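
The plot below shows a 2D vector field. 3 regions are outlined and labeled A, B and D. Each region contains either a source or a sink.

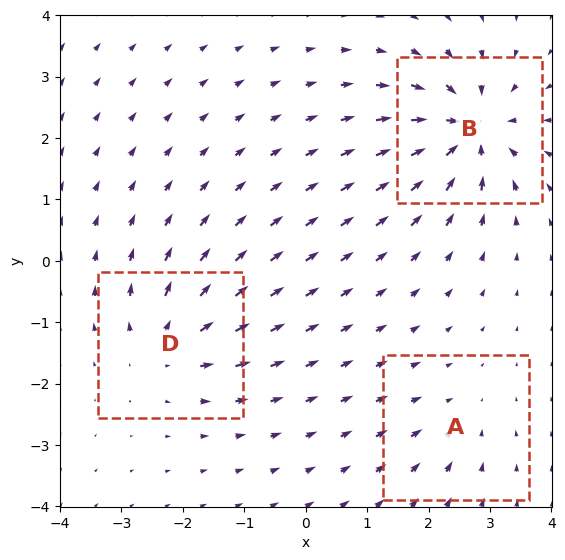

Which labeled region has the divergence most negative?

B

Divergence at each region's feature centre — A: about -2, B: about -6, D: about +4. Region B is most negative.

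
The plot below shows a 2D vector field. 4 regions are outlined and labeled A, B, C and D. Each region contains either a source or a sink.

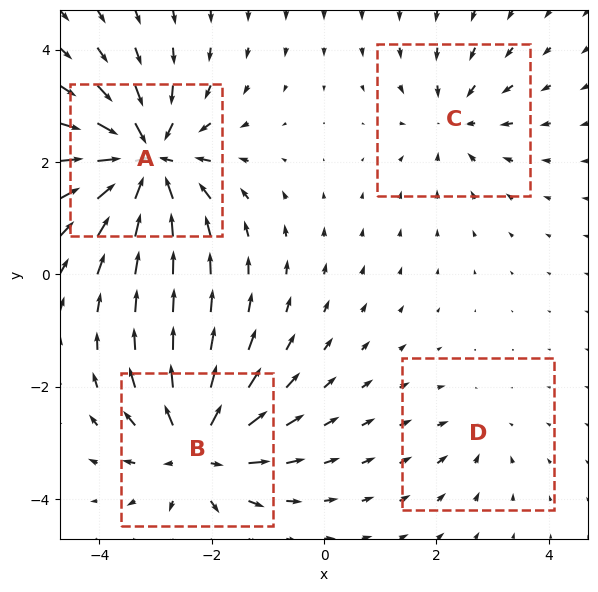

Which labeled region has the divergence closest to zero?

D

Divergence at each region's feature centre — A: about -8, B: about +6, C: about -4, D: about -2. Region D is closest to zero.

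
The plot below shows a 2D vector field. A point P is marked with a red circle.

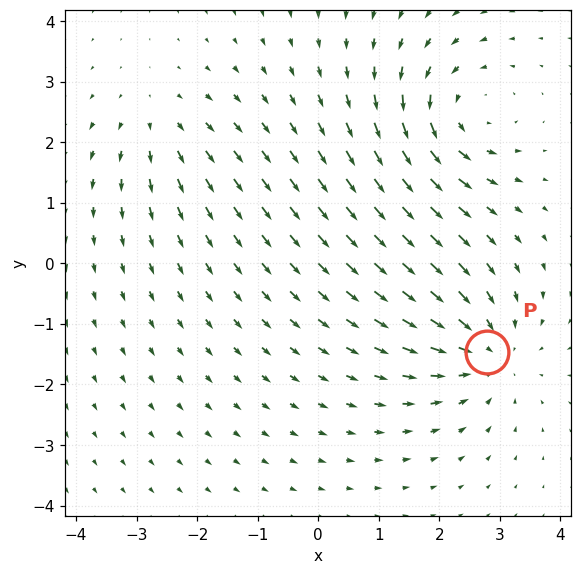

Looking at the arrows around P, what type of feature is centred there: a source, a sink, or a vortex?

sink

At P (2.8, -1.5) the arrows converge inward. Divergence about -4, curl ≈0 — negative divergence with near-zero curl is a sink.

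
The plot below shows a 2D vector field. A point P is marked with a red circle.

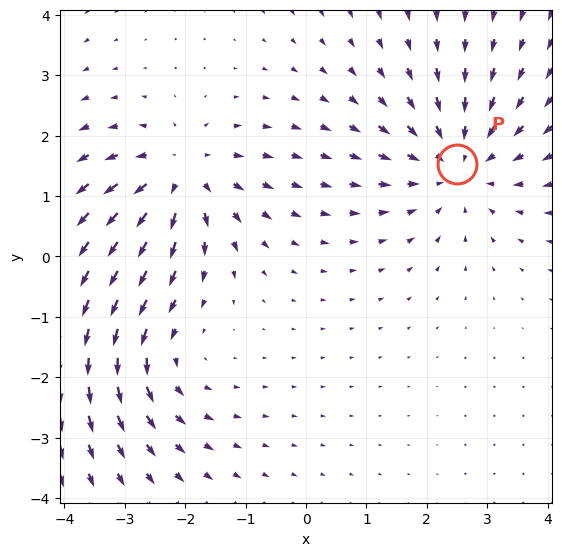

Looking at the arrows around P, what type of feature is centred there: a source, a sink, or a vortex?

At P (2.5, 1.5) the arrows converge inward. Divergence about -4, curl ≈0 — negative divergence with near-zero curl is a sink.

sink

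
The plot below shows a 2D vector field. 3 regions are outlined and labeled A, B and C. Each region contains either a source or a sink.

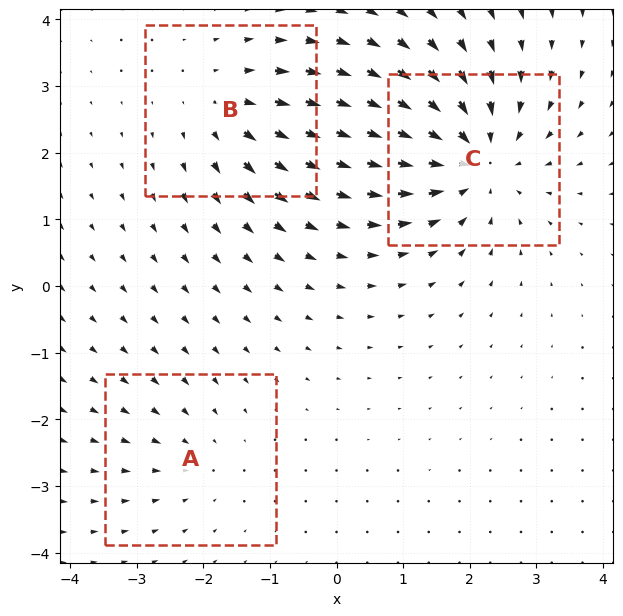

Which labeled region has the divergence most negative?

C

Divergence at each region's feature centre — A: about -2, B: about +3, C: about -5. Region C is most negative.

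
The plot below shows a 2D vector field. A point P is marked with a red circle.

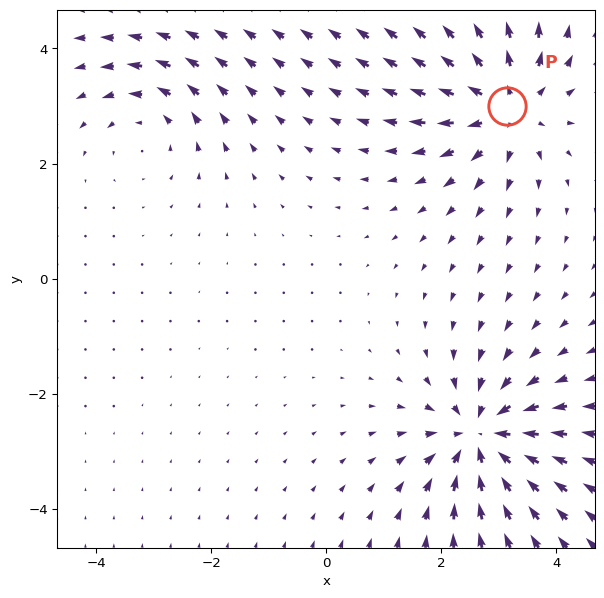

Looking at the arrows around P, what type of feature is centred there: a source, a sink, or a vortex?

At P (3.1, 3.0) the arrows spread outward. Divergence about +5, curl ≈0 — positive divergence with near-zero curl is a source.

source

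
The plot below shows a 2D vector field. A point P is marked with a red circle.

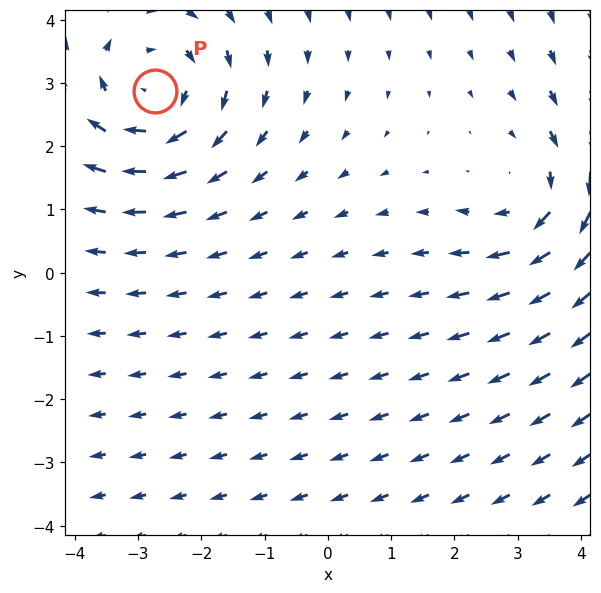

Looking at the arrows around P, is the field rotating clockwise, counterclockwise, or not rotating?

clockwise

Near P at (-2.7, 2.9) the arrows circulate clockwise. The curl (z-component) there is about -3; negative curl means clockwise rotation.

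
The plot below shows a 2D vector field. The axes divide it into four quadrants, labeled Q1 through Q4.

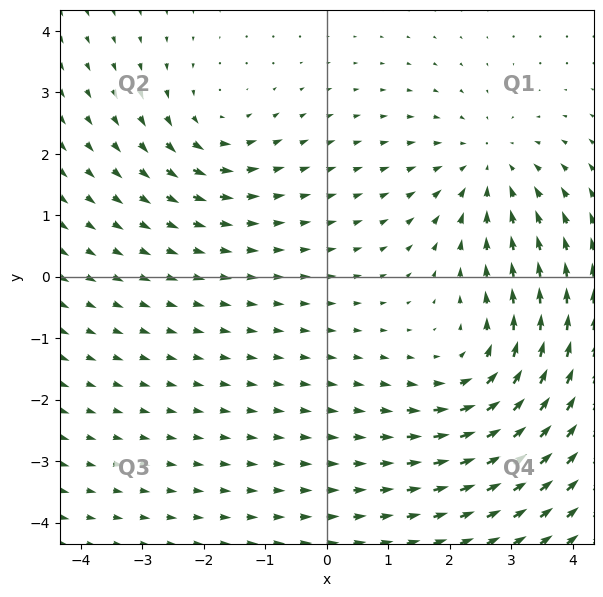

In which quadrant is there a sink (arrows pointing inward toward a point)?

Q1

The sink sits at approximately (2.6, 1.8), which lies in quadrant Q1. The divergence there is about -3, negative as expected for a sink.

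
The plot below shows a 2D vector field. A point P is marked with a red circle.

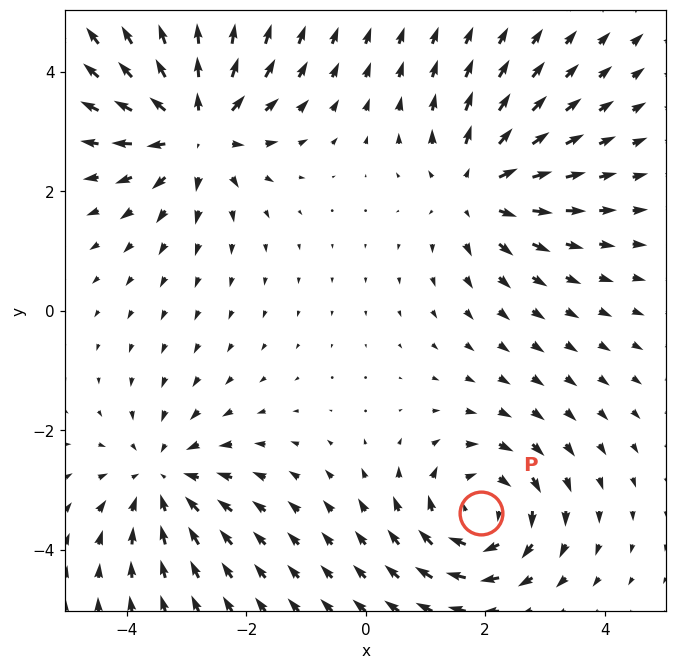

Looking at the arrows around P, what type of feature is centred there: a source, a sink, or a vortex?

vortex

At P (1.9, -3.4) the arrows circulate clockwise. Divergence ≈0, curl about -5 — near-zero divergence with nonzero curl is a vortex.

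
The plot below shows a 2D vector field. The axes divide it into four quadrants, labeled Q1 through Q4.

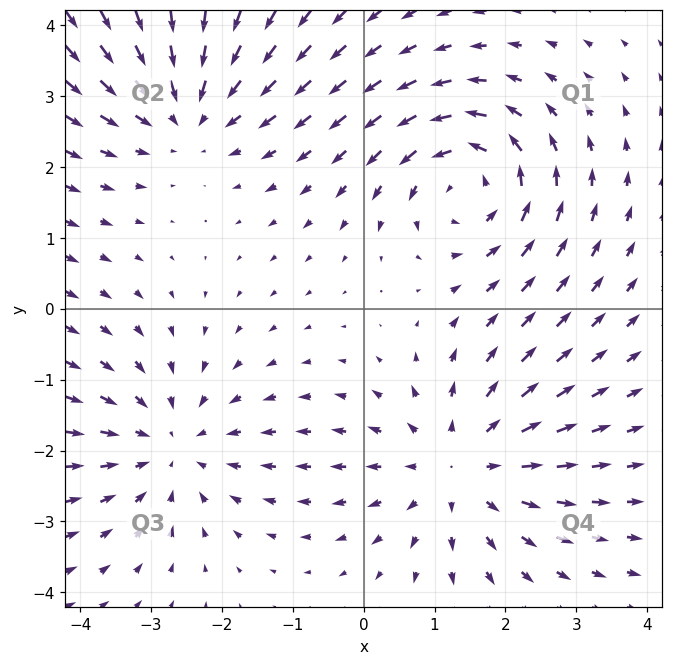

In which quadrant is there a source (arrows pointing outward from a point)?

Q4

The source sits at approximately (1.4, -2.2), which lies in quadrant Q4. The divergence there is about +4, positive as expected for a source.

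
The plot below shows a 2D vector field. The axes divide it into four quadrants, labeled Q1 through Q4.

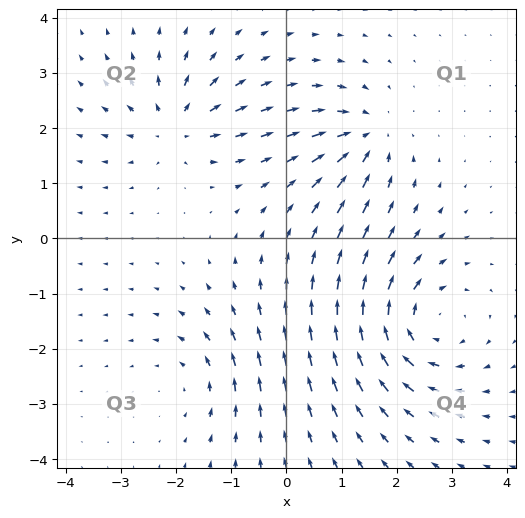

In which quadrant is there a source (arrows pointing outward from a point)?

Q2

The source sits at approximately (-2.0, 2.0), which lies in quadrant Q2. The divergence there is about +4, positive as expected for a source.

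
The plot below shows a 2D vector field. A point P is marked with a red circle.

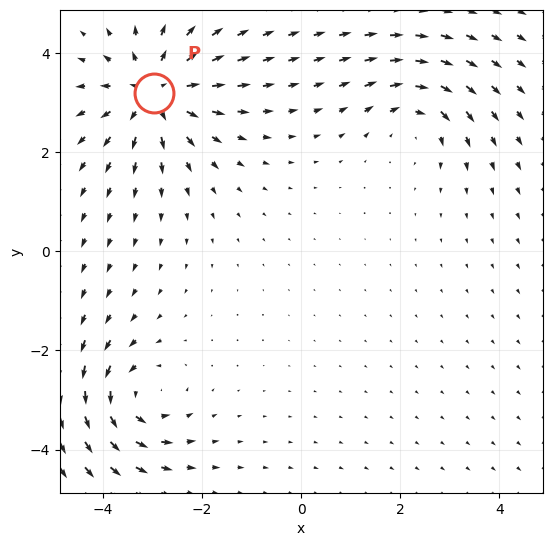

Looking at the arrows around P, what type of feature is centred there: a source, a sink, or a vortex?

At P (-3.0, 3.2) the arrows spread outward. Divergence about +5, curl ≈0 — positive divergence with near-zero curl is a source.

source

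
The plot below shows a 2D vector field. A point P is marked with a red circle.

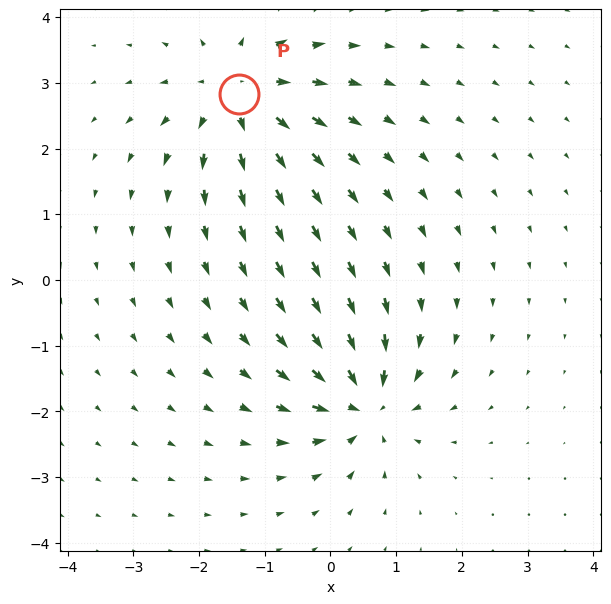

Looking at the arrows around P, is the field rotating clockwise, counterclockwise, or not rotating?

Near P at (-1.4, 2.8) the arrows show no circulation. The curl there is ≈0.

not rotating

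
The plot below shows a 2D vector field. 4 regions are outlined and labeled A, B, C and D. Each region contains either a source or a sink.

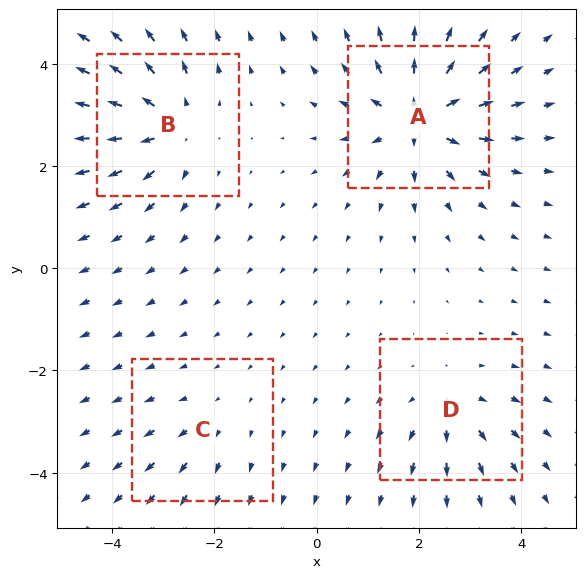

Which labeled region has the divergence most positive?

Divergence at each region's feature centre — A: about +7, B: about +6, C: about +2, D: about +4. Region A is most positive.

A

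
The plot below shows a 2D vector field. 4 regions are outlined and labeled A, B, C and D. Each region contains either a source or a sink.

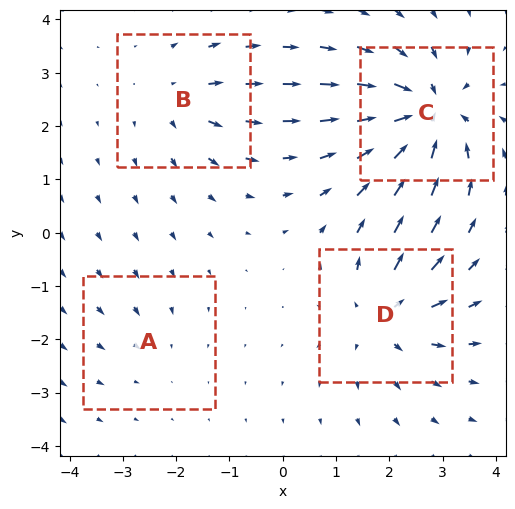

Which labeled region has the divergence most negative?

C

Divergence at each region's feature centre — A: about -2, B: about +4, C: about -8, D: about +6. Region C is most negative.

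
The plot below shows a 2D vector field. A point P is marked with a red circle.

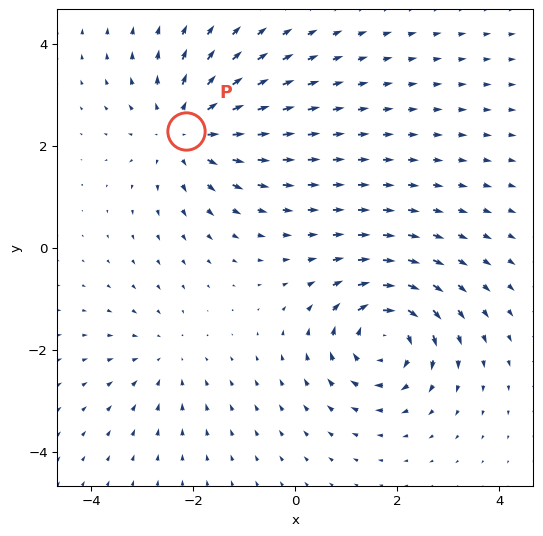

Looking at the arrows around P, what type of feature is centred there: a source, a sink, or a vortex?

At P (-2.2, 2.3) the arrows spread outward. Divergence about +4, curl ≈0 — positive divergence with near-zero curl is a source.

source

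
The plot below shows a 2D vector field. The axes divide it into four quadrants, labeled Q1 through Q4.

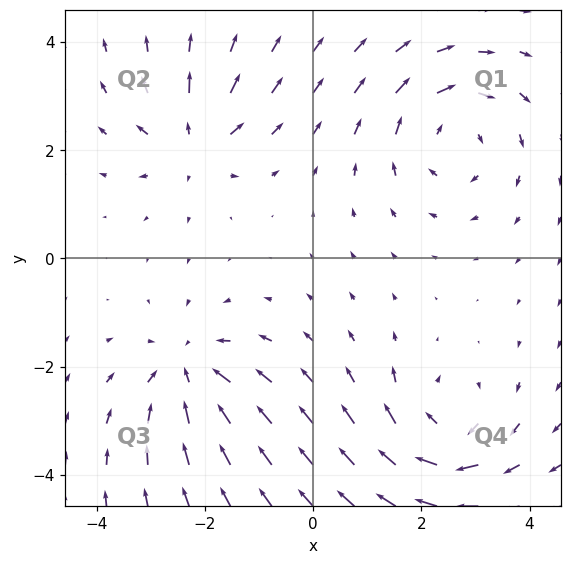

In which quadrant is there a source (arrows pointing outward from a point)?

The source sits at approximately (-2.2, 2.1), which lies in quadrant Q2. The divergence there is about +4, positive as expected for a source.

Q2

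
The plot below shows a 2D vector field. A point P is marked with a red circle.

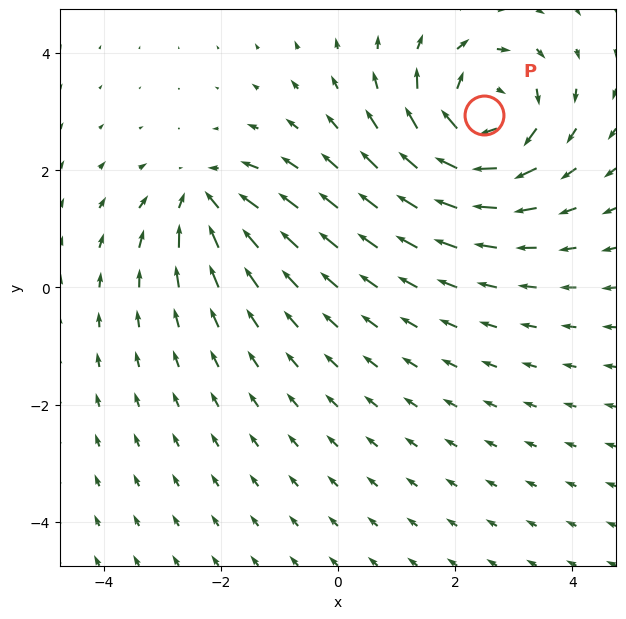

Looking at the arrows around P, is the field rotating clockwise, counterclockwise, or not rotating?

Near P at (2.5, 2.9) the arrows circulate clockwise. The curl (z-component) there is about -5; negative curl means clockwise rotation.

clockwise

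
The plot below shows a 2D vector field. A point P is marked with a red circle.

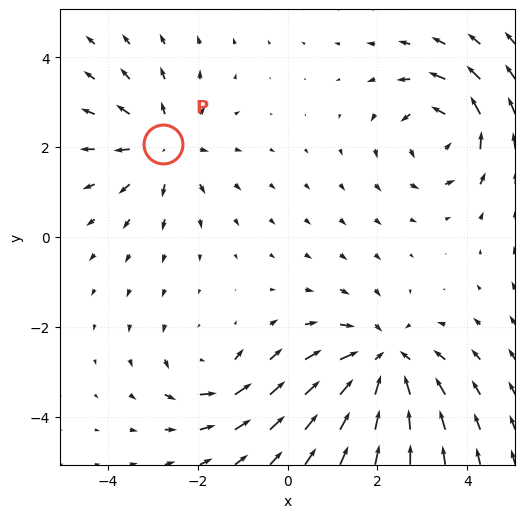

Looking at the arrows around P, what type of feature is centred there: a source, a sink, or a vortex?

source

At P (-2.8, 2.1) the arrows spread outward. Divergence about +4, curl ≈0 — positive divergence with near-zero curl is a source.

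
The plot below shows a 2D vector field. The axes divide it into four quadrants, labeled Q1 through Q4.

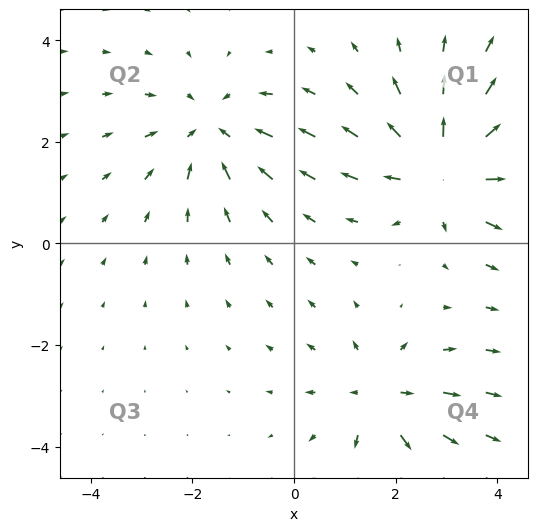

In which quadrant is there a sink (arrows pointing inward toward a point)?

The sink sits at approximately (-1.6, 2.2), which lies in quadrant Q2. The divergence there is about -3, negative as expected for a sink.

Q2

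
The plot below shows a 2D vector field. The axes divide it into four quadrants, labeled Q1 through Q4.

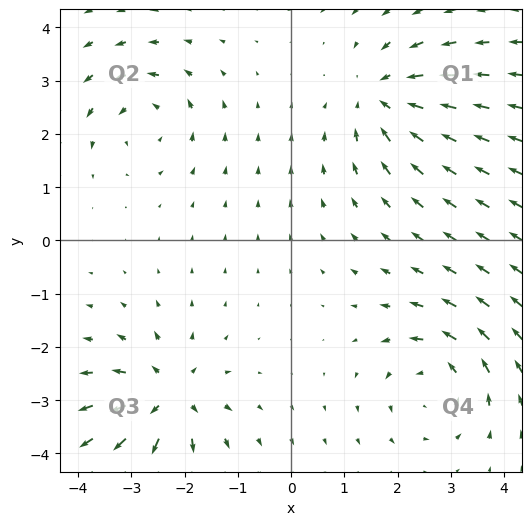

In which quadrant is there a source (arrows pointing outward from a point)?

The source sits at approximately (-2.3, -2.9), which lies in quadrant Q3. The divergence there is about +5, positive as expected for a source.

Q3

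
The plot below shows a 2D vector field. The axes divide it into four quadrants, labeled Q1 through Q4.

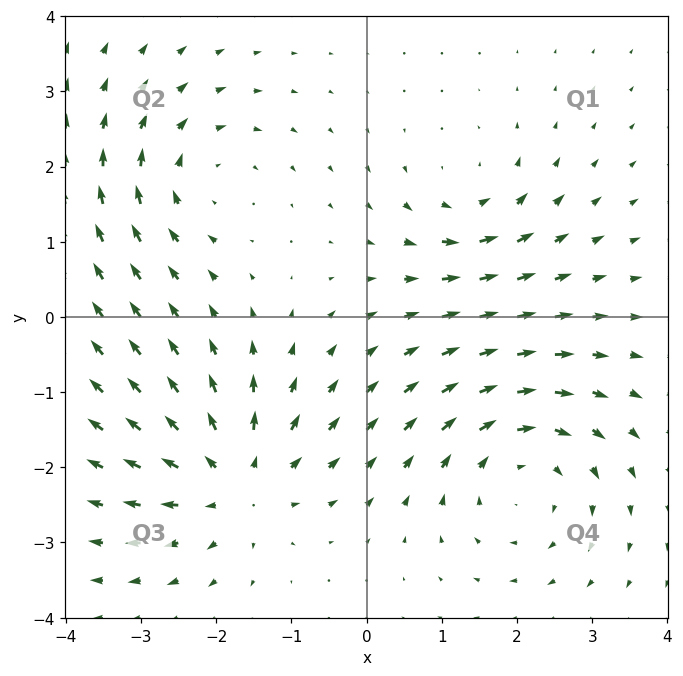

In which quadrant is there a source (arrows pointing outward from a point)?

Q3

The source sits at approximately (-1.8, -2.2), which lies in quadrant Q3. The divergence there is about +4, positive as expected for a source.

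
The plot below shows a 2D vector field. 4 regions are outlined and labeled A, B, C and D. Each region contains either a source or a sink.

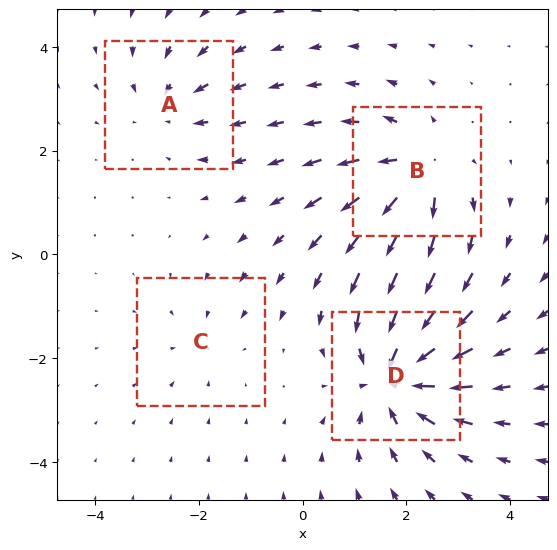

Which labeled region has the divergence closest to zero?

Divergence at each region's feature centre — A: about -4, B: about +6, C: about -2, D: about -7. Region C is closest to zero.

C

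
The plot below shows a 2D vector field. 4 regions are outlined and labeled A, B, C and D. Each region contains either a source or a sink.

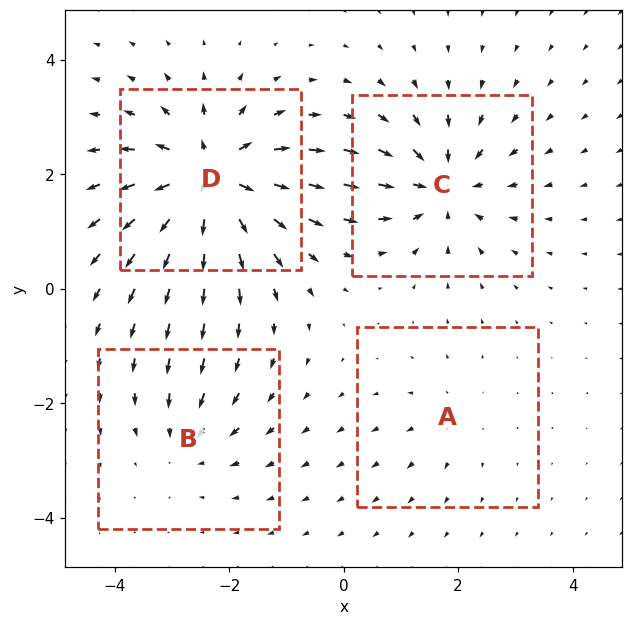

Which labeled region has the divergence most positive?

Divergence at each region's feature centre — A: about +2, B: about -3, C: about -6, D: about +8. Region D is most positive.

D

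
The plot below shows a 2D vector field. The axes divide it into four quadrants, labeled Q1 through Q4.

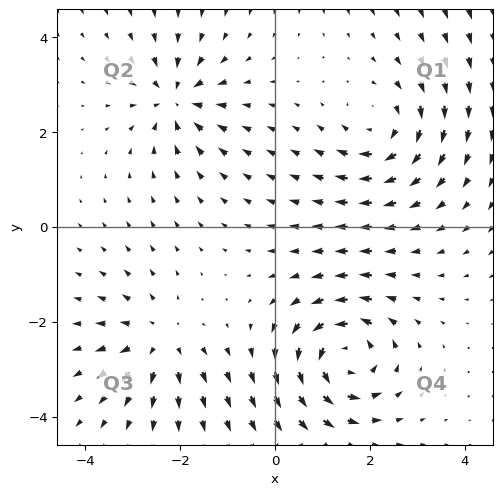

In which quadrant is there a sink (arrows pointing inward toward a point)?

The sink sits at approximately (-2.1, 2.7), which lies in quadrant Q2. The divergence there is about -4, negative as expected for a sink.

Q2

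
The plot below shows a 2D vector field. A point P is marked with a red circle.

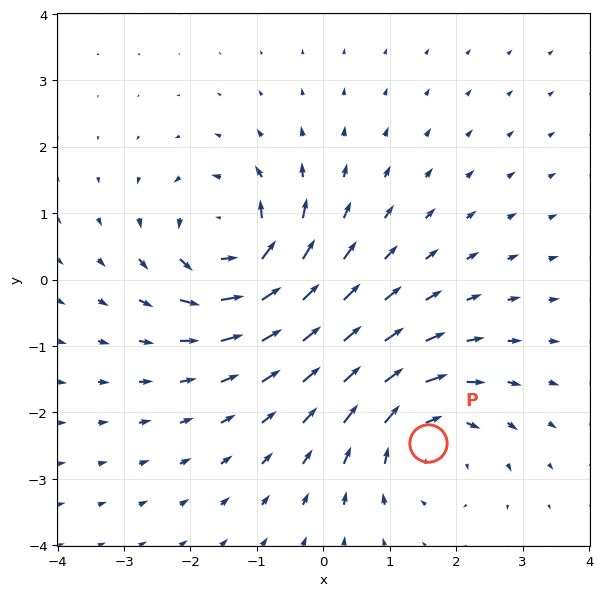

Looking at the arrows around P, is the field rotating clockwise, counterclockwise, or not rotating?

clockwise

Near P at (1.6, -2.5) the arrows circulate clockwise. The curl (z-component) there is about -5; negative curl means clockwise rotation.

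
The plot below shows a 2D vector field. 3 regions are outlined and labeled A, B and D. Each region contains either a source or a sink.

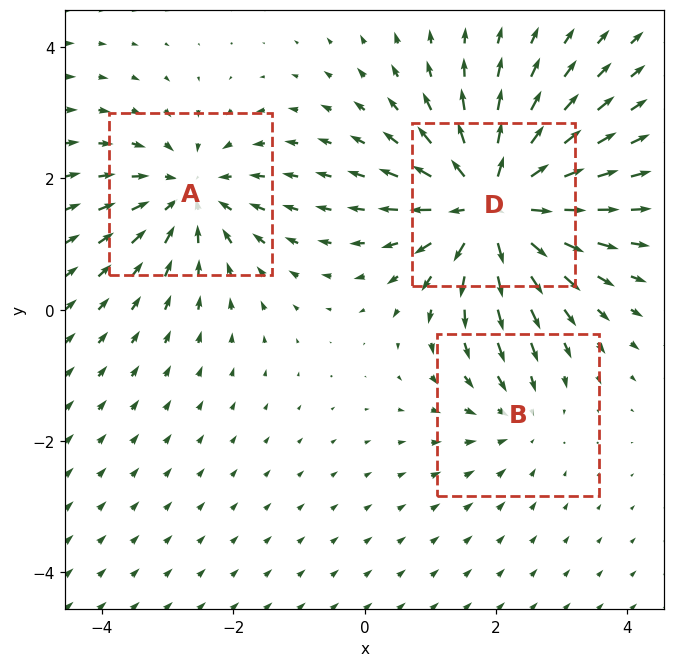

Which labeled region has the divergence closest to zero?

B

Divergence at each region's feature centre — A: about -3, B: about -2, D: about +5. Region B is closest to zero.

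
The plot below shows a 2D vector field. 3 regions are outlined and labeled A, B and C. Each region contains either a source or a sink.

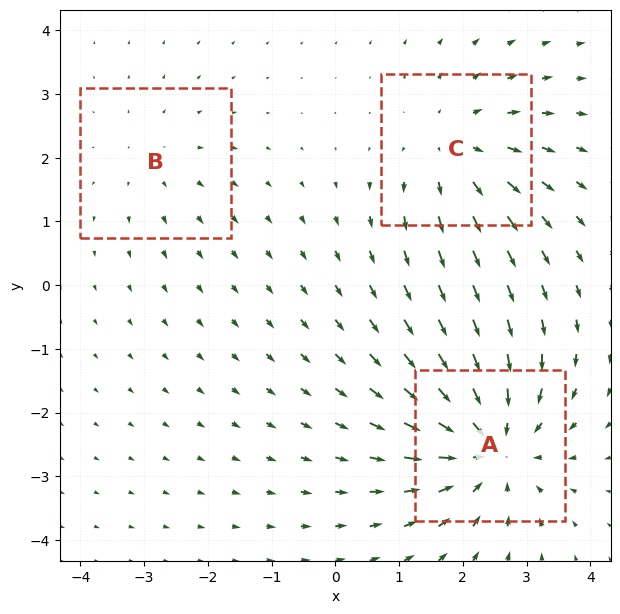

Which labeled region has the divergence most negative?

Divergence at each region's feature centre — A: about -5, B: about +2, C: about +3. Region A is most negative.

A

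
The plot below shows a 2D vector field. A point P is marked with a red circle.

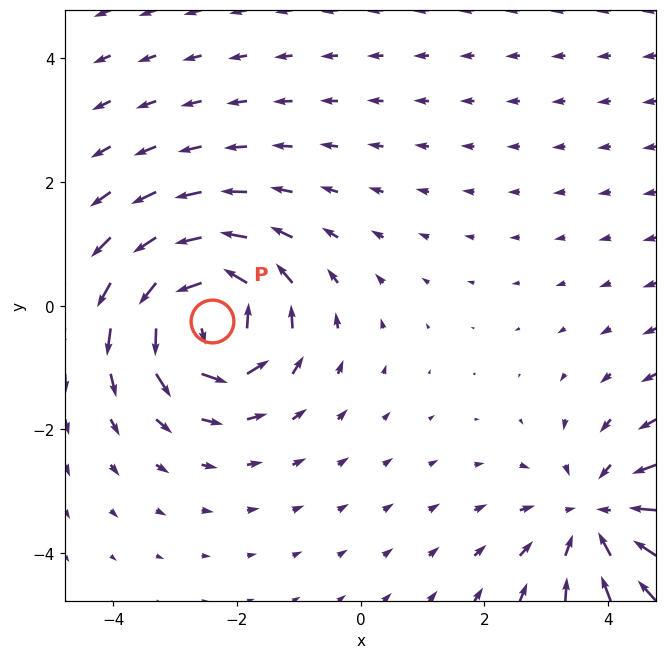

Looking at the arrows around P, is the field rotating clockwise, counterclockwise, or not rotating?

Near P at (-2.4, -0.3) the arrows circulate counterclockwise. The curl (z-component) there is about +5; positive curl means counterclockwise rotation.

counterclockwise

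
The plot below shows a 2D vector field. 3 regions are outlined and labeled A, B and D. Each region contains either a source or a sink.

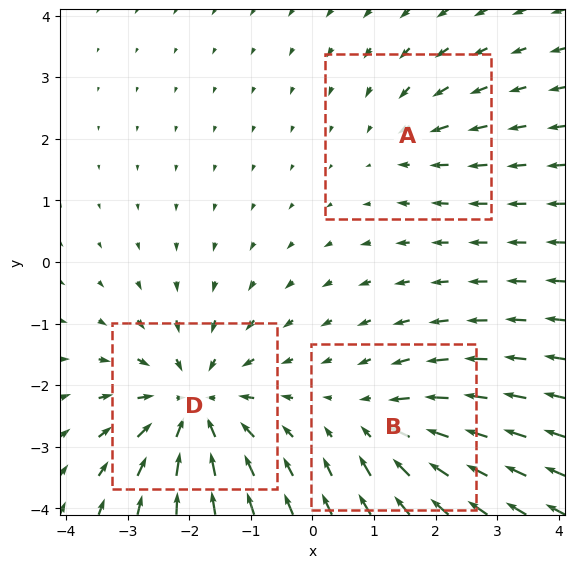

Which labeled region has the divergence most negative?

Divergence at each region's feature centre — A: about -2, B: about -3, D: about -5. Region D is most negative.

D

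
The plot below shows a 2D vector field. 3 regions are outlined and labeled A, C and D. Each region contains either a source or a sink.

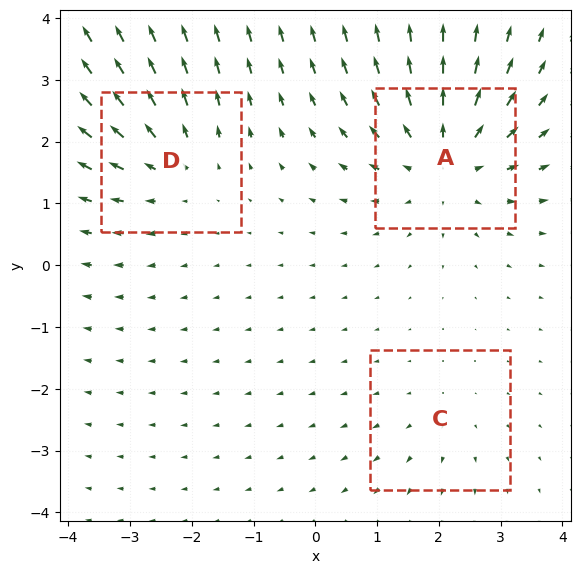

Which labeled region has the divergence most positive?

Divergence at each region's feature centre — A: about +4, C: about +2, D: about +3. Region A is most positive.

A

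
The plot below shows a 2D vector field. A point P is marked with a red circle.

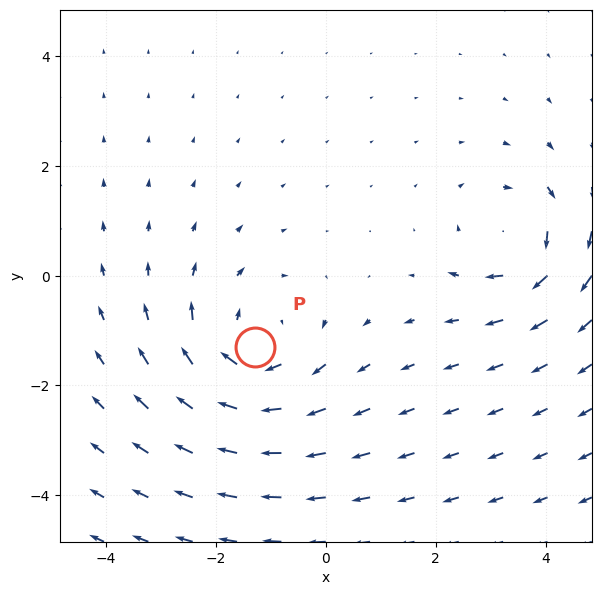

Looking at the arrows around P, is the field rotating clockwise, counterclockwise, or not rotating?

Near P at (-1.3, -1.3) the arrows circulate clockwise. The curl (z-component) there is about -3; negative curl means clockwise rotation.

clockwise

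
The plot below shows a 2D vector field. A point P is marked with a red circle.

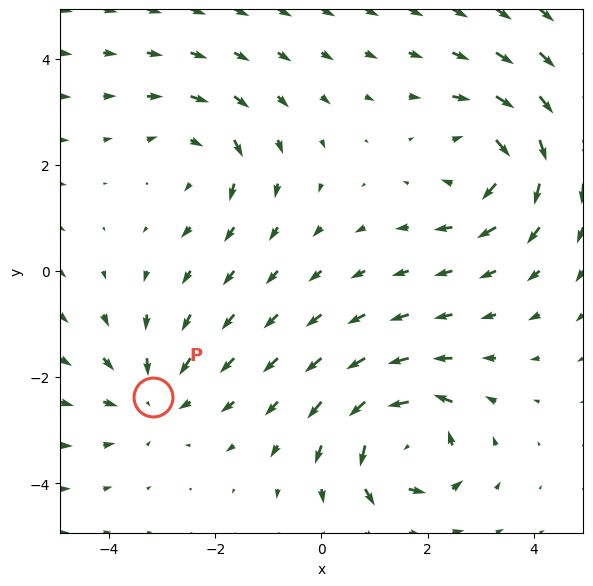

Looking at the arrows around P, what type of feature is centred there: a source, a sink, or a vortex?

sink

At P (-3.2, -2.4) the arrows converge inward. Divergence about -3, curl ≈0 — negative divergence with near-zero curl is a sink.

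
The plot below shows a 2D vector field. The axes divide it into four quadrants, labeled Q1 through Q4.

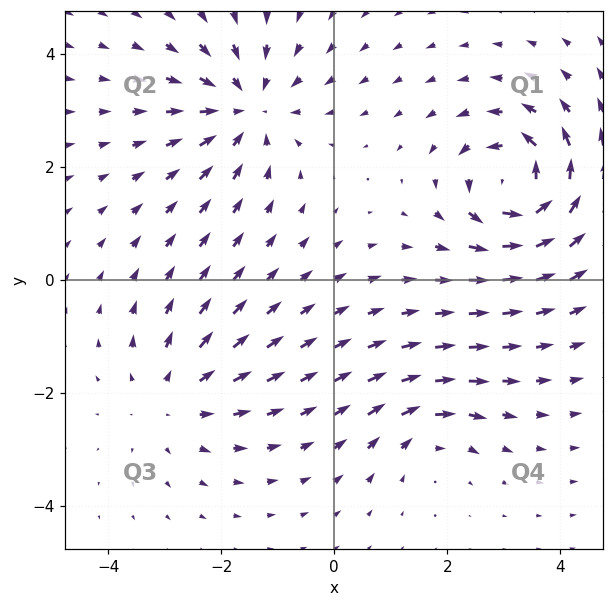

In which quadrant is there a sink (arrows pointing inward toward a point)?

The sink sits at approximately (-1.5, 3.0), which lies in quadrant Q2. The divergence there is about -4, negative as expected for a sink.

Q2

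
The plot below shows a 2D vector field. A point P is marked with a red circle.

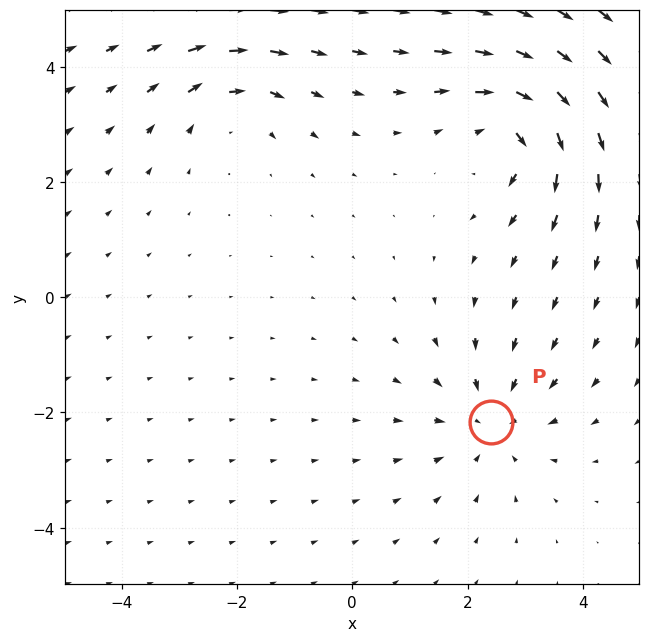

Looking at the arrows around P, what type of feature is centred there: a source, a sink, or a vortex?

sink

At P (2.4, -2.2) the arrows converge inward. Divergence about -3, curl ≈0 — negative divergence with near-zero curl is a sink.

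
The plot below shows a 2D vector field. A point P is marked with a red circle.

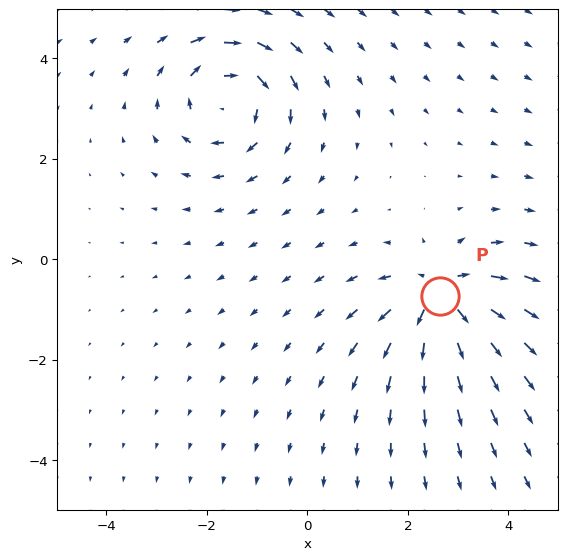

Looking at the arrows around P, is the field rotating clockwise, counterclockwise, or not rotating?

not rotating

Near P at (2.6, -0.7) the arrows show no circulation. The curl there is ≈0.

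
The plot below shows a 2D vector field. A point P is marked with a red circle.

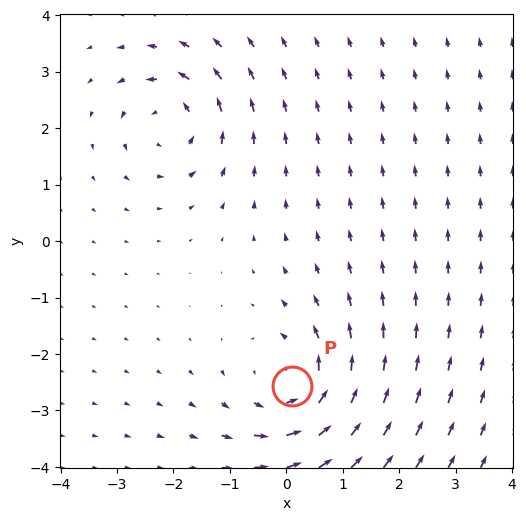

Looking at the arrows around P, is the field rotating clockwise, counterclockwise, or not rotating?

Near P at (0.1, -2.6) the arrows circulate counterclockwise. The curl (z-component) there is about +4; positive curl means counterclockwise rotation.

counterclockwise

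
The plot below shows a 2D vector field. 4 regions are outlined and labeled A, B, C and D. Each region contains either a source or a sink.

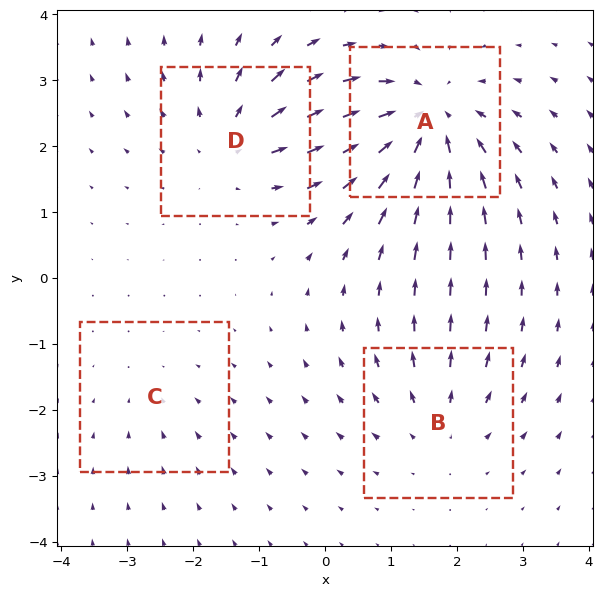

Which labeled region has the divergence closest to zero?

C

Divergence at each region's feature centre — A: about -6, B: about +3, C: about -2, D: about +4. Region C is closest to zero.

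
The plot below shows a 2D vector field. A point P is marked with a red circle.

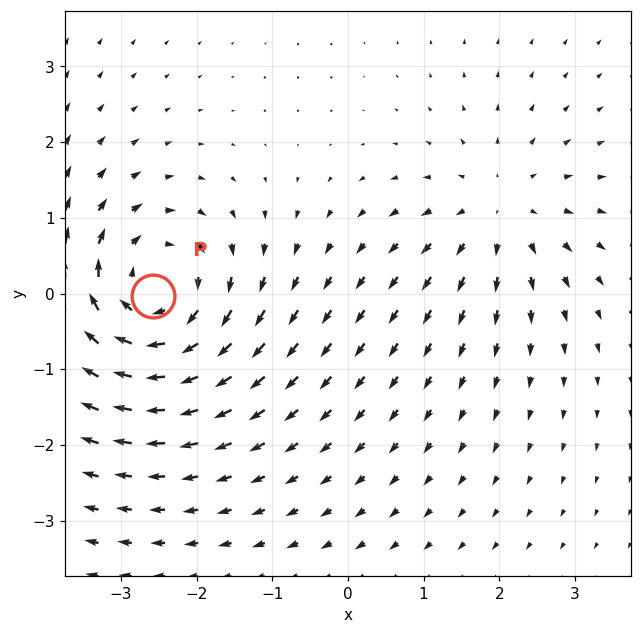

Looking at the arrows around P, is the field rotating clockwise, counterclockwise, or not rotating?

clockwise

Near P at (-2.6, -0.0) the arrows circulate clockwise. The curl (z-component) there is about -5; negative curl means clockwise rotation.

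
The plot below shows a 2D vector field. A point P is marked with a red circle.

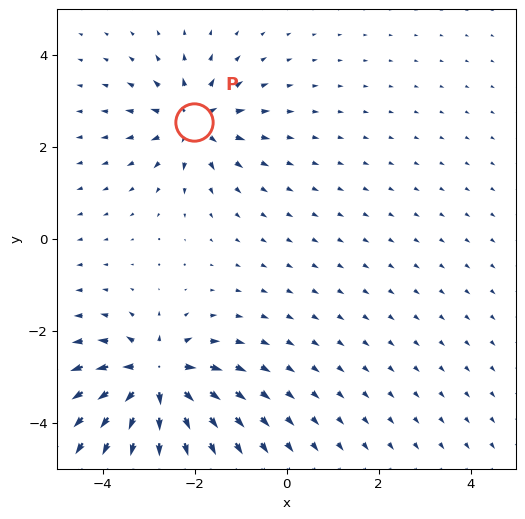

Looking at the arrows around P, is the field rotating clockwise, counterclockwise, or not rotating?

not rotating

Near P at (-2.0, 2.6) the arrows show no circulation. The curl there is ≈0.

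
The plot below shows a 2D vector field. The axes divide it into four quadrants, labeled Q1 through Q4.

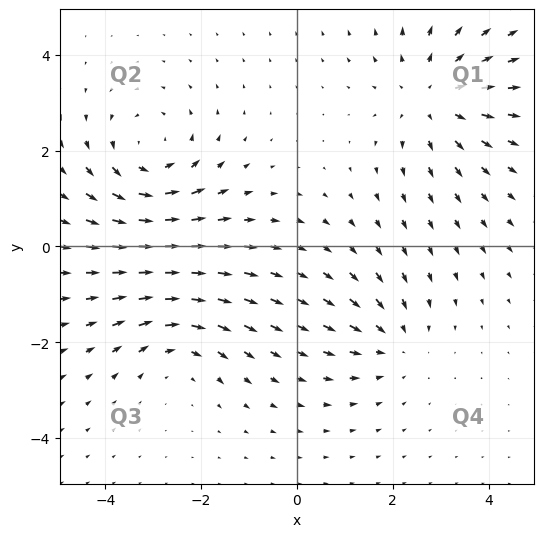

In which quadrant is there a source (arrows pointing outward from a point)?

The source sits at approximately (2.8, 3.1), which lies in quadrant Q1. The divergence there is about +4, positive as expected for a source.

Q1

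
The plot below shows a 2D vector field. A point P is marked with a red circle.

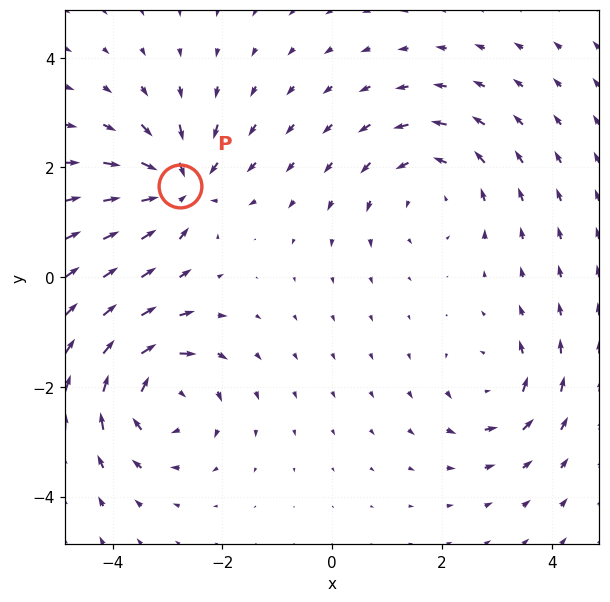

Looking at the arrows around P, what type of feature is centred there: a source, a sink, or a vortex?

sink

At P (-2.8, 1.7) the arrows converge inward. Divergence about -5, curl ≈0 — negative divergence with near-zero curl is a sink.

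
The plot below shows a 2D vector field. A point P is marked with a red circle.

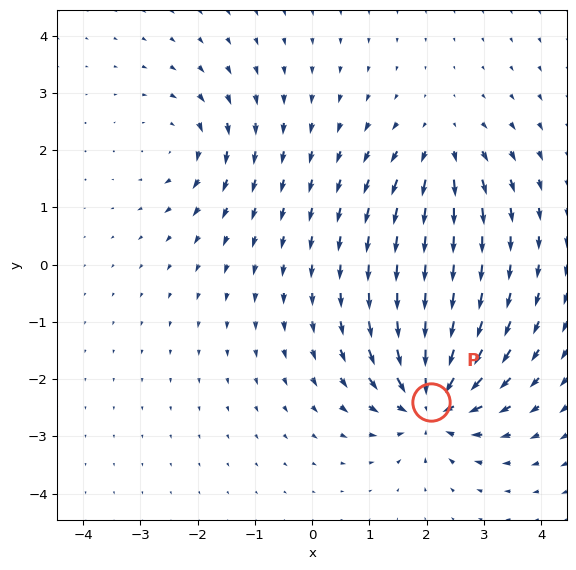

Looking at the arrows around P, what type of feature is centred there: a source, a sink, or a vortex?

sink

At P (2.1, -2.4) the arrows converge inward. Divergence about -7, curl ≈0 — negative divergence with near-zero curl is a sink.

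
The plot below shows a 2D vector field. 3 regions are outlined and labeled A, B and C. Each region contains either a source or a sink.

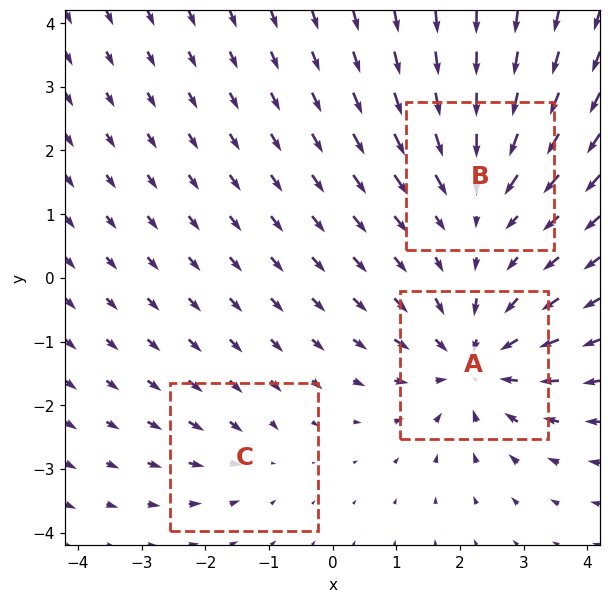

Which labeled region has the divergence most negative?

A

Divergence at each region's feature centre — A: about -5, B: about -3, C: about -2. Region A is most negative.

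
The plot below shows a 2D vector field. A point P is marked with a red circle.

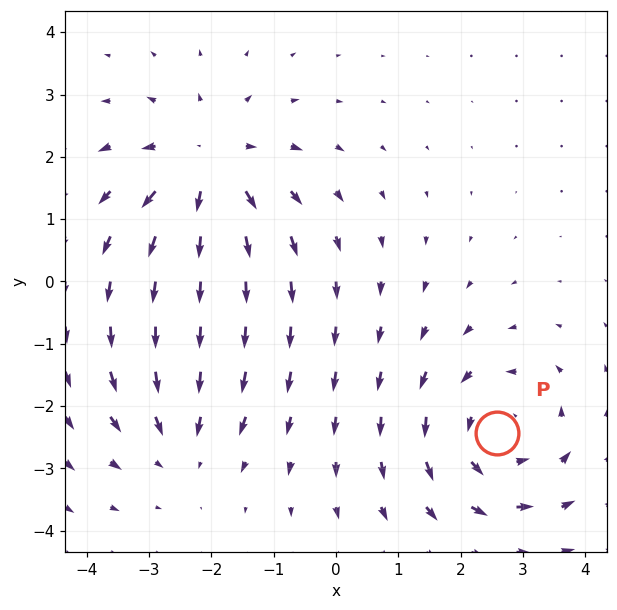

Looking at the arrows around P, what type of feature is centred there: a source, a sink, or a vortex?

vortex

At P (2.6, -2.4) the arrows circulate counterclockwise. Divergence ≈0, curl about +4 — near-zero divergence with nonzero curl is a vortex.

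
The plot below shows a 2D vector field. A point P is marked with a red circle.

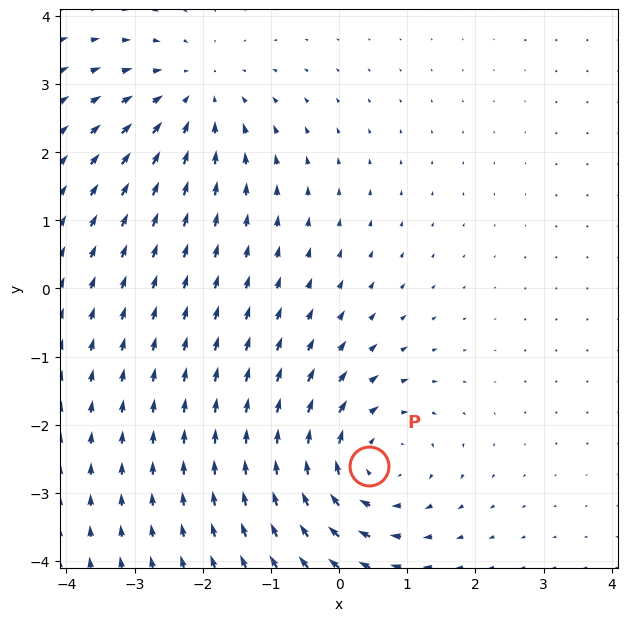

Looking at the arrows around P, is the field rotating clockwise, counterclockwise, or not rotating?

Near P at (0.4, -2.6) the arrows circulate clockwise. The curl (z-component) there is about -4; negative curl means clockwise rotation.

clockwise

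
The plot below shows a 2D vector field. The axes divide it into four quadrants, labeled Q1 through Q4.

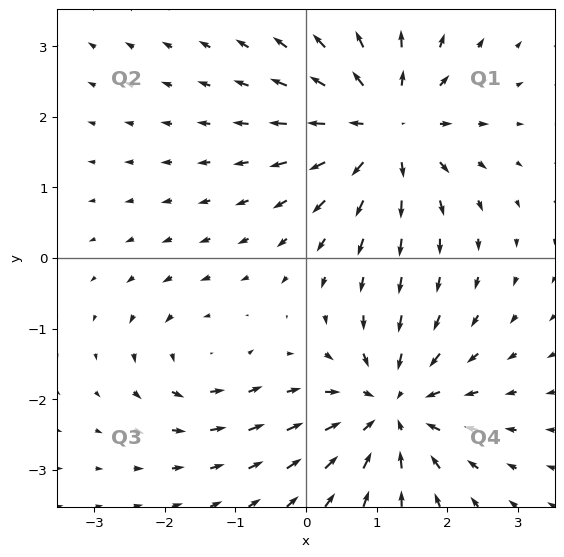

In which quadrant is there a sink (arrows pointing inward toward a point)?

The sink sits at approximately (1.2, -2.1), which lies in quadrant Q4. The divergence there is about -5, negative as expected for a sink.

Q4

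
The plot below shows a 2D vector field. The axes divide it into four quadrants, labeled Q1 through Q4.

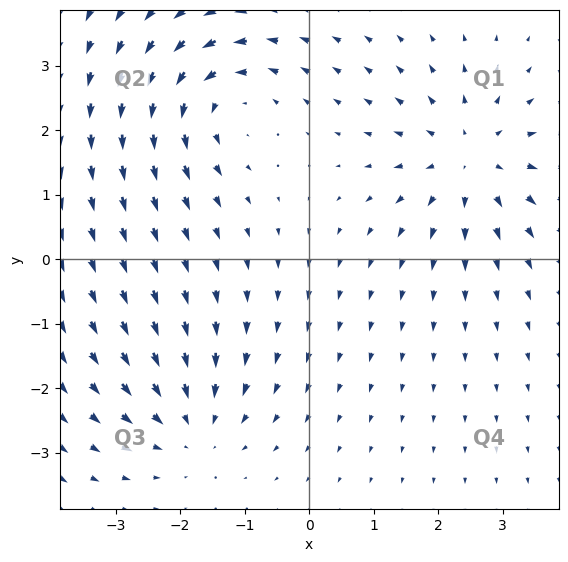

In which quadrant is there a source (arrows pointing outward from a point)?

Q1

The source sits at approximately (2.5, 1.6), which lies in quadrant Q1. The divergence there is about +4, positive as expected for a source.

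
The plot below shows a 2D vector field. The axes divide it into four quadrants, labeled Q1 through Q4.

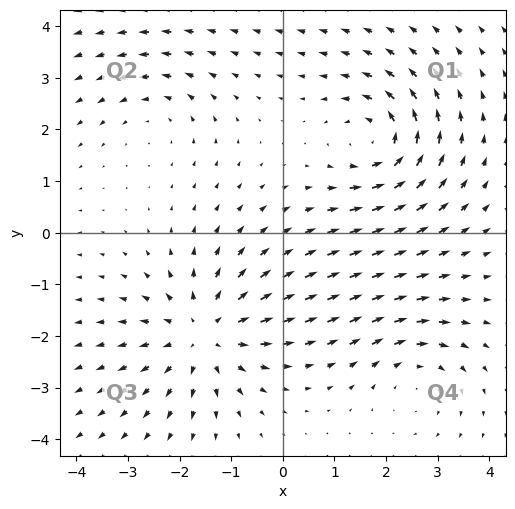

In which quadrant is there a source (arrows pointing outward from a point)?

Q3

The source sits at approximately (-1.5, -2.0), which lies in quadrant Q3. The divergence there is about +4, positive as expected for a source.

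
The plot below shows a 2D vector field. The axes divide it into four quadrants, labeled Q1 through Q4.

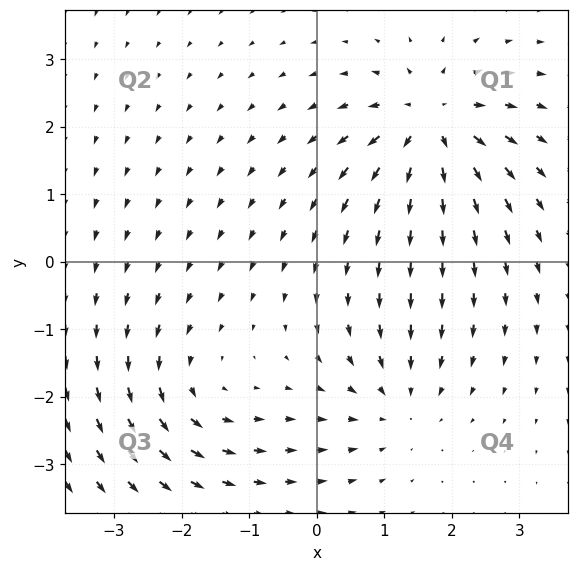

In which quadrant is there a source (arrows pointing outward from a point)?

Q1

The source sits at approximately (1.7, 2.0), which lies in quadrant Q1. The divergence there is about +5, positive as expected for a source.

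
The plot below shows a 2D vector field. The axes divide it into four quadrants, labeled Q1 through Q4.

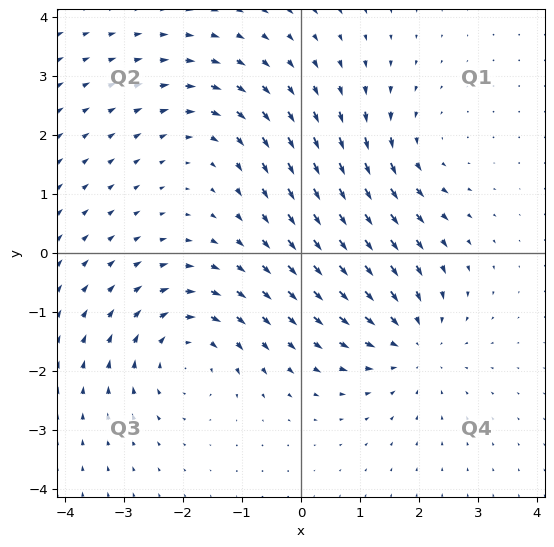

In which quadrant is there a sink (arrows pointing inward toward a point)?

Q4

The sink sits at approximately (1.9, -1.5), which lies in quadrant Q4. The divergence there is about -3, negative as expected for a sink.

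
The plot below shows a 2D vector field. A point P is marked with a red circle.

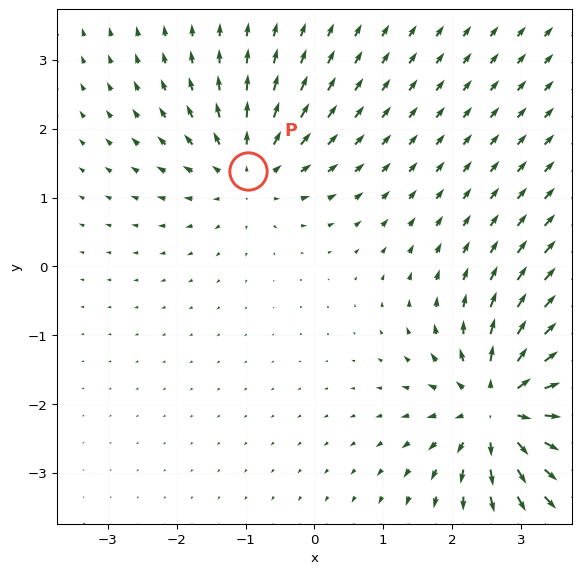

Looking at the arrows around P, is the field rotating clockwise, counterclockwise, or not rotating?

Near P at (-1.0, 1.4) the arrows show no circulation. The curl there is ≈0.

not rotating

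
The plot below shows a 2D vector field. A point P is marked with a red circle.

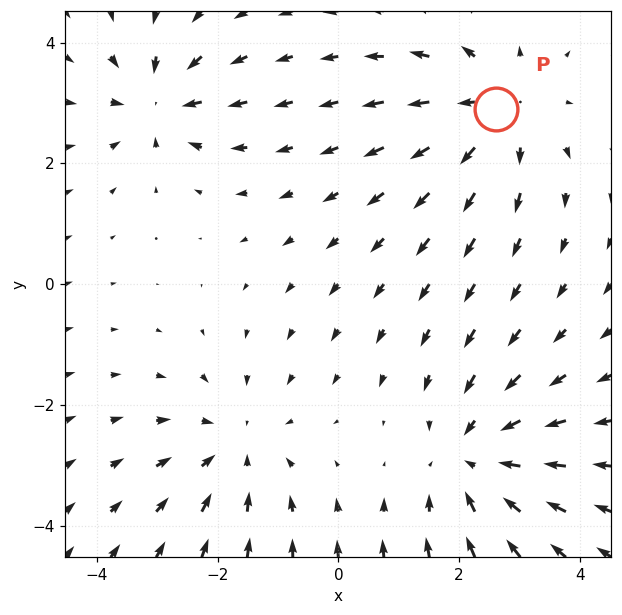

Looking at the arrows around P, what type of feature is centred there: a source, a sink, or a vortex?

source

At P (2.6, 2.9) the arrows spread outward. Divergence about +3, curl ≈0 — positive divergence with near-zero curl is a source.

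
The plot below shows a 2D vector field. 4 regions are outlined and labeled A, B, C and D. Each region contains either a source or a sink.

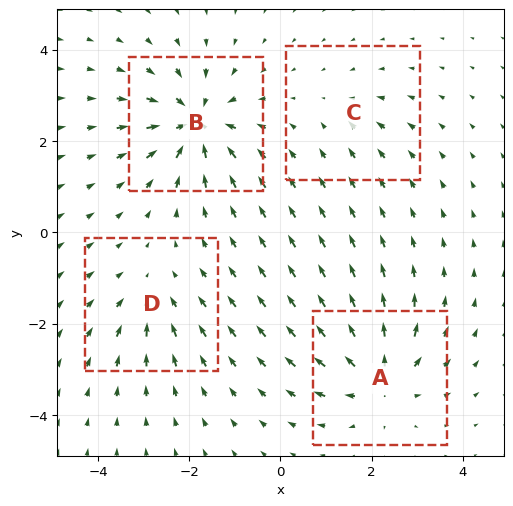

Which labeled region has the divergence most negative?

Divergence at each region's feature centre — A: about +6, B: about -7, C: about -2, D: about -4. Region B is most negative.

B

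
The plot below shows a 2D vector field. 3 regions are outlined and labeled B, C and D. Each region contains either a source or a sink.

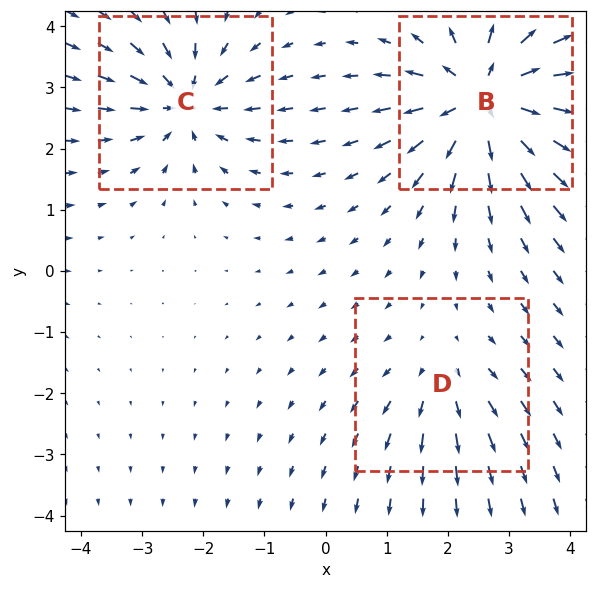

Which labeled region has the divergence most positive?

B

Divergence at each region's feature centre — B: about +6, C: about -4, D: about +2. Region B is most positive.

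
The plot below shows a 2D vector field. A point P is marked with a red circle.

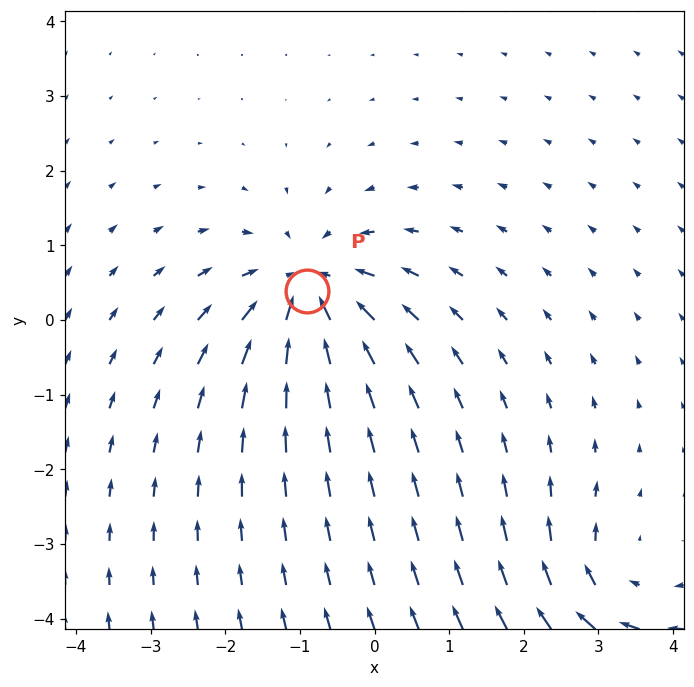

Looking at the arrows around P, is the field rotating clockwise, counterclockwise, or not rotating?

not rotating

Near P at (-0.9, 0.4) the arrows show no circulation. The curl there is ≈0.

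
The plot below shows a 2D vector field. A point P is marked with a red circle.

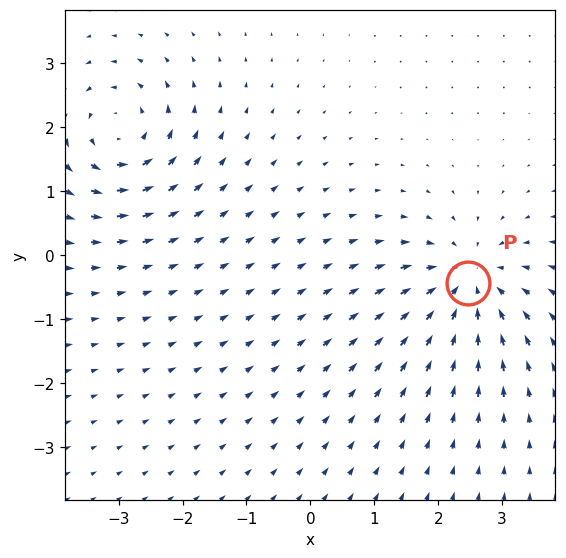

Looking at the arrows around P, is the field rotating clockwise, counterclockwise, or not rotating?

not rotating

Near P at (2.5, -0.4) the arrows show no circulation. The curl there is ≈0.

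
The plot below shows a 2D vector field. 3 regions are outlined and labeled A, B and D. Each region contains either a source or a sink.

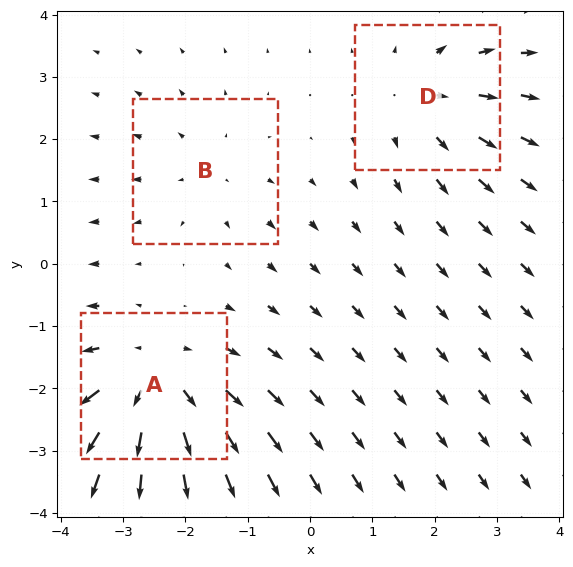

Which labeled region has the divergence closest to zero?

B

Divergence at each region's feature centre — A: about +4, B: about +2, D: about +3. Region B is closest to zero.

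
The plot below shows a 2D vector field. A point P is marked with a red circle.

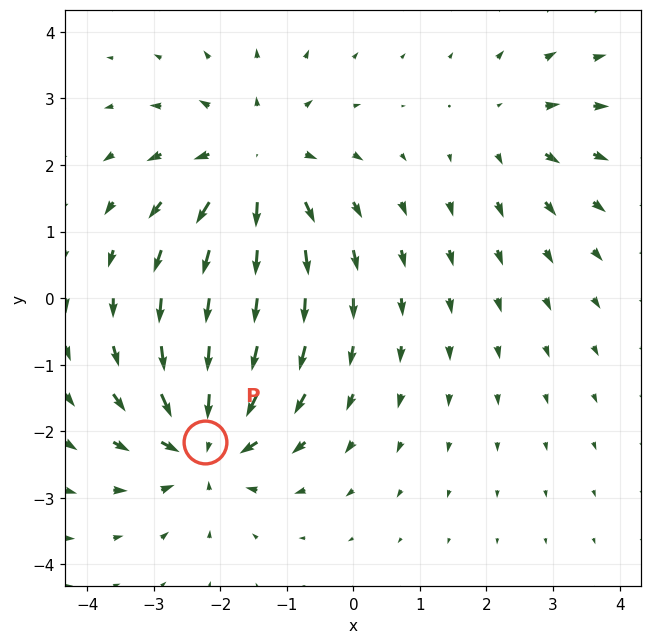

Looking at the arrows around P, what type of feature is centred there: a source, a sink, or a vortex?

sink

At P (-2.2, -2.2) the arrows converge inward. Divergence about -6, curl ≈0 — negative divergence with near-zero curl is a sink.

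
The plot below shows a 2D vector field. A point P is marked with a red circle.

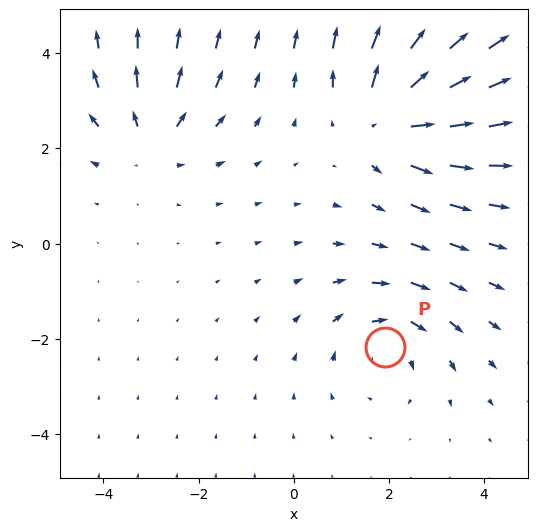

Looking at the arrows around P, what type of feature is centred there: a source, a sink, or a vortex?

vortex

At P (1.9, -2.2) the arrows circulate clockwise. Divergence ≈0, curl about -3 — near-zero divergence with nonzero curl is a vortex.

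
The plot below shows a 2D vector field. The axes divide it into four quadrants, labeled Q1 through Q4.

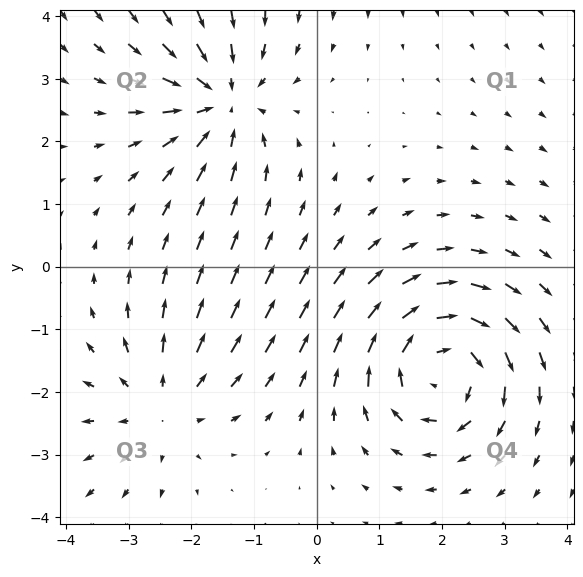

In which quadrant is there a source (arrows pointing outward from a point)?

Q3

The source sits at approximately (-2.5, -2.2), which lies in quadrant Q3. The divergence there is about +3, positive as expected for a source.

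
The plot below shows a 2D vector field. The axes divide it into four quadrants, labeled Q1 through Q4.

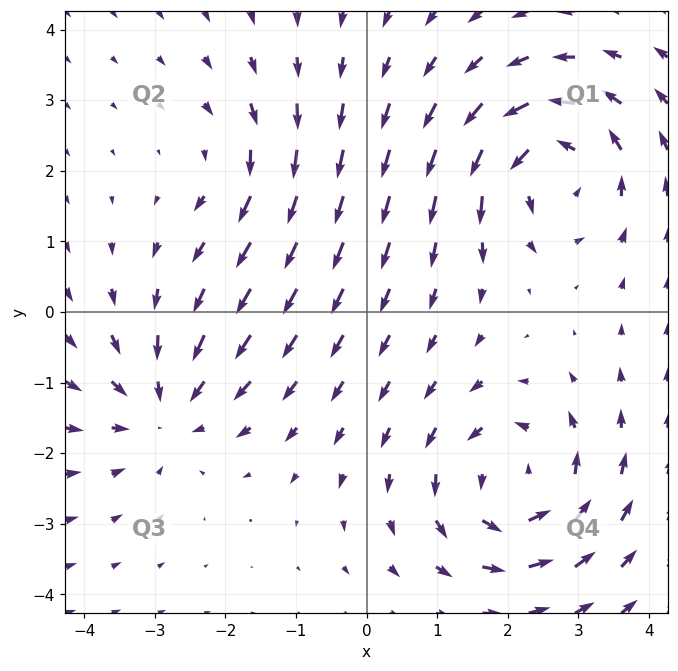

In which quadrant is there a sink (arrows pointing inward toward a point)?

The sink sits at approximately (-2.9, -1.4), which lies in quadrant Q3. The divergence there is about -4, negative as expected for a sink.

Q3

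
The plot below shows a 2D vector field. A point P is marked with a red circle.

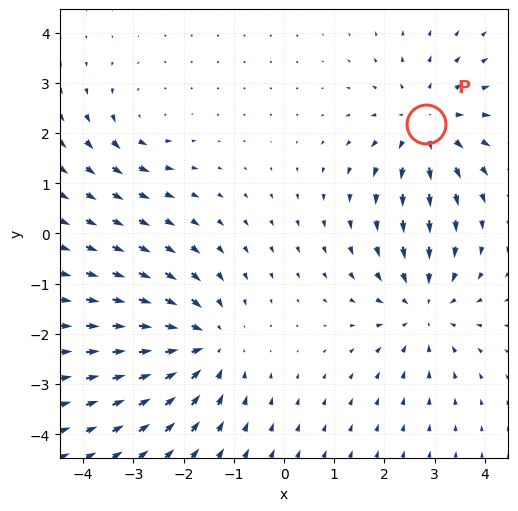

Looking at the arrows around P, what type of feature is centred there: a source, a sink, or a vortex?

source

At P (2.8, 2.2) the arrows spread outward. Divergence about +4, curl ≈0 — positive divergence with near-zero curl is a source.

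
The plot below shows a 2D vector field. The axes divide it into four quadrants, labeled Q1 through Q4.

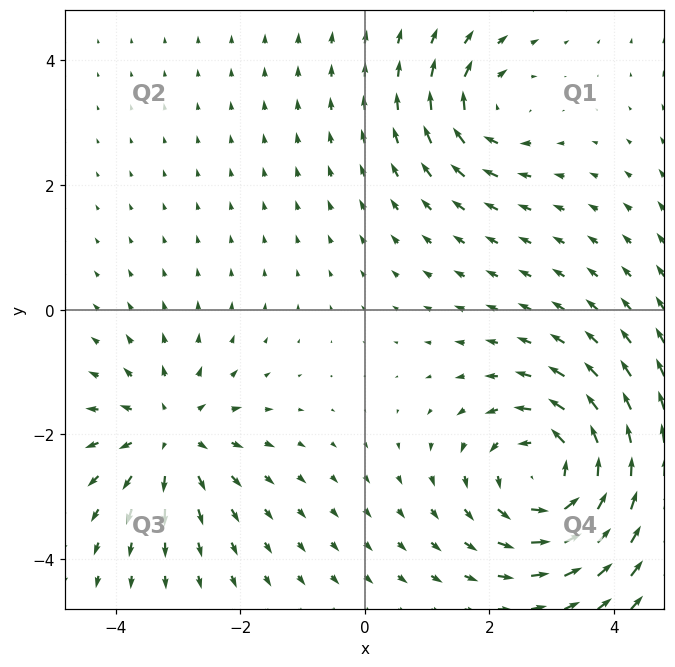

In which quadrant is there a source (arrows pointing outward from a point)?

Q3

The source sits at approximately (-3.1, -2.0), which lies in quadrant Q3. The divergence there is about +4, positive as expected for a source.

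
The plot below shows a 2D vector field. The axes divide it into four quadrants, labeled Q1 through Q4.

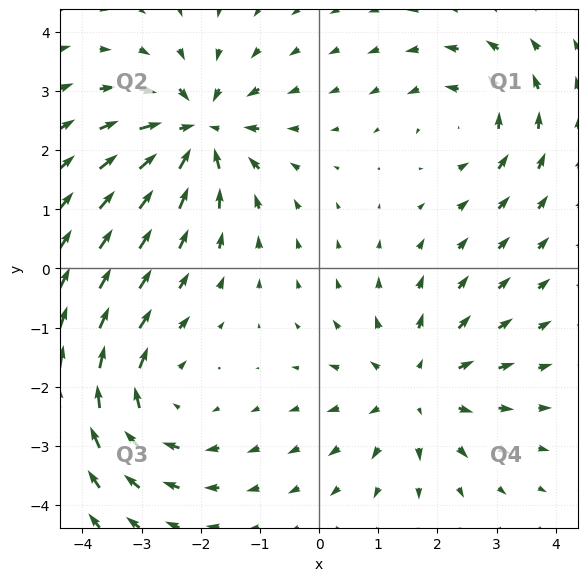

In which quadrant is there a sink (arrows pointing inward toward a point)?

The sink sits at approximately (-2.1, 2.3), which lies in quadrant Q2. The divergence there is about -6, negative as expected for a sink.

Q2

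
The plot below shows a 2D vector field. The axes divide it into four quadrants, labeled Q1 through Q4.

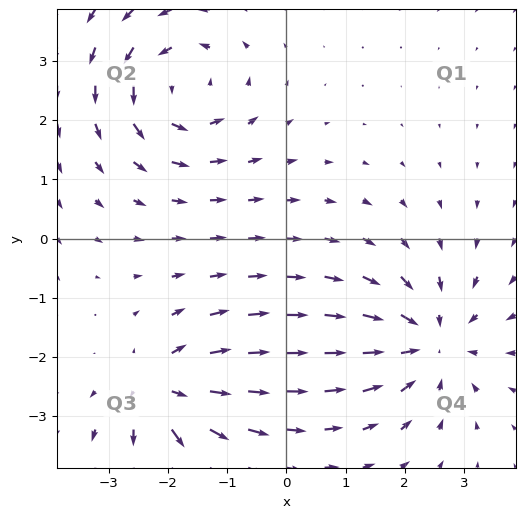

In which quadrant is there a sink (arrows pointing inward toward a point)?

Q4

The sink sits at approximately (2.4, -1.7), which lies in quadrant Q4. The divergence there is about -4, negative as expected for a sink.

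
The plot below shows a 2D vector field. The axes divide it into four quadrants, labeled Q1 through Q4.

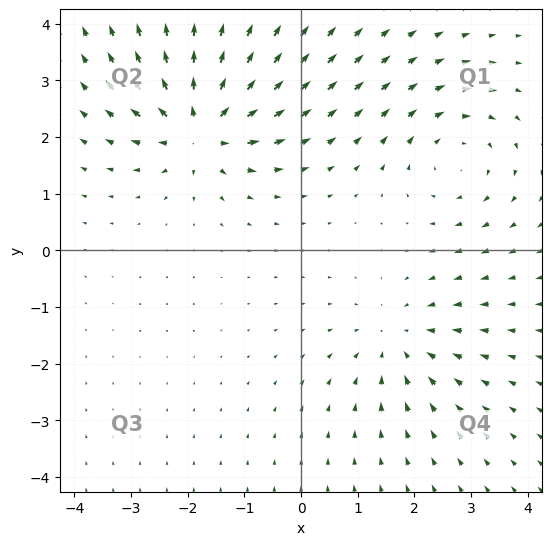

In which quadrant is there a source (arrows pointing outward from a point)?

The source sits at approximately (-1.8, 2.2), which lies in quadrant Q2. The divergence there is about +6, positive as expected for a source.

Q2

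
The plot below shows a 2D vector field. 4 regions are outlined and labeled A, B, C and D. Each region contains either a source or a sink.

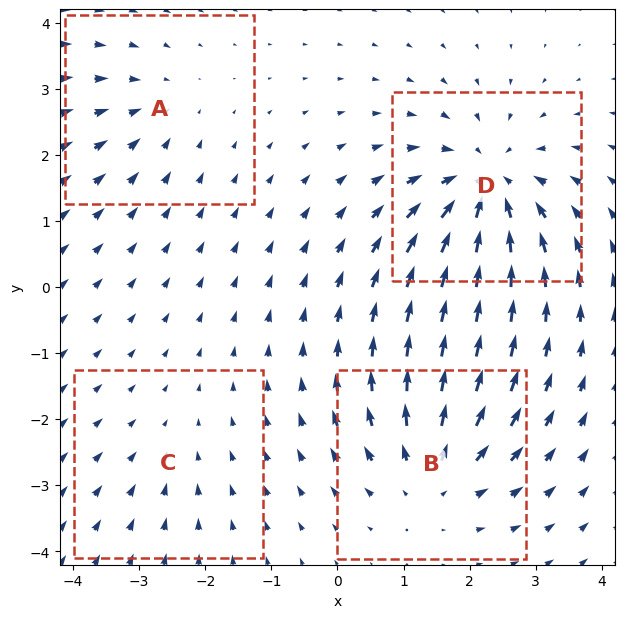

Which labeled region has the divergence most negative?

D

Divergence at each region's feature centre — A: about -3, B: about +5, C: about -2, D: about -7. Region D is most negative.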